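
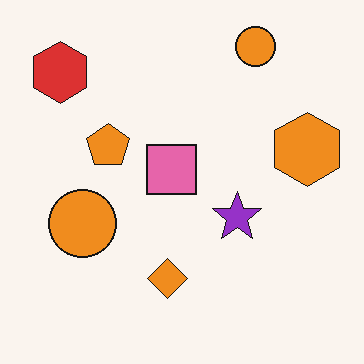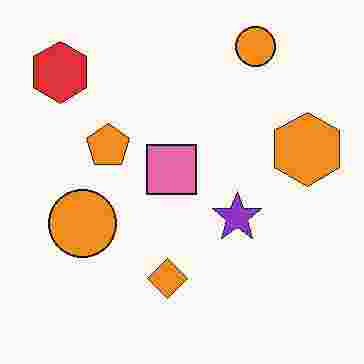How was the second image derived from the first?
The transformation is: degraded with heavy JPEG compression.

Blocky 8×8 compression artifacts appear around shape edges and the flat background shows ringing — characteristic JPEG degradation.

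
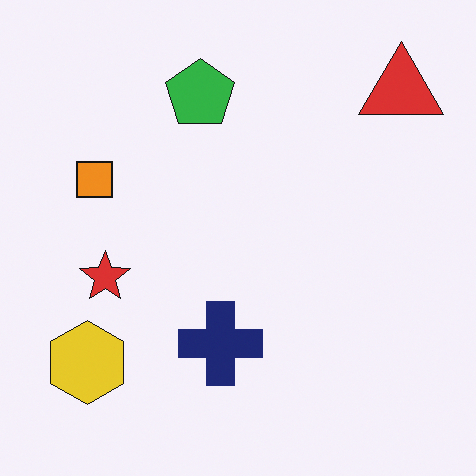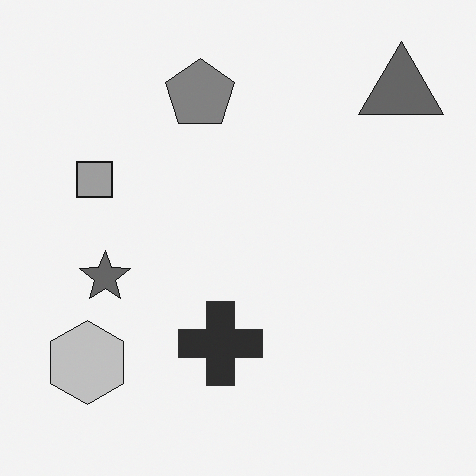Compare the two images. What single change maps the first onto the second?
Converted to grayscale.

All color is removed — every shape is now a shade of grey.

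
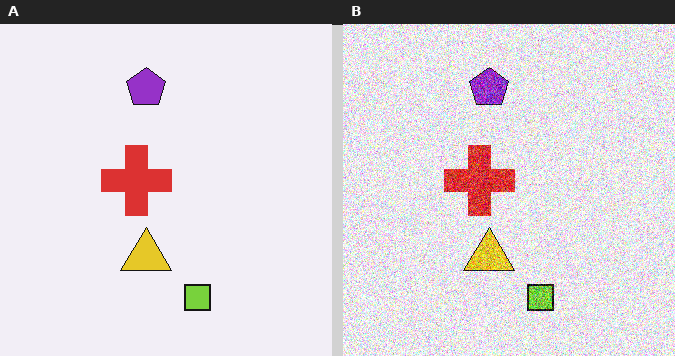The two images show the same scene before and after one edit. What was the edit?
The transformation is: degraded with strong gaussian noise.

Random speckle covers the whole image, including the flat background.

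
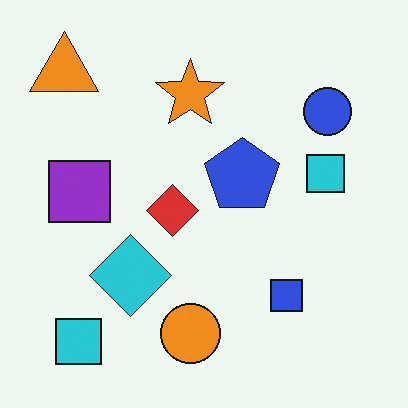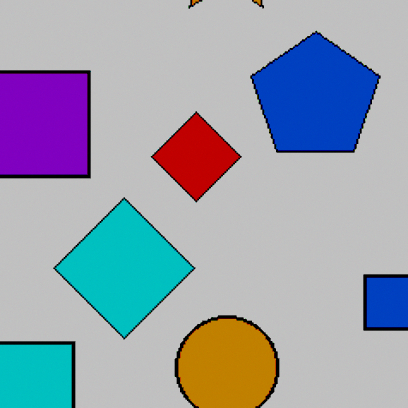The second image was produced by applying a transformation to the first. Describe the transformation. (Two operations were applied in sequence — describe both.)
The second image is the first cropped tightly and scaled back up, then heavily posterized to just a handful of flat colors.

The visible shapes are larger and the field of view is narrower; shapes near the original edges may be partly or wholly outside the frame — a crop-and-rescale. Each flat color has snapped to a coarser quantized level — most visibly, the near-white background has dropped to a flat grey.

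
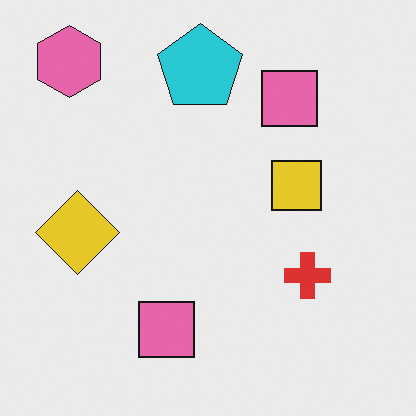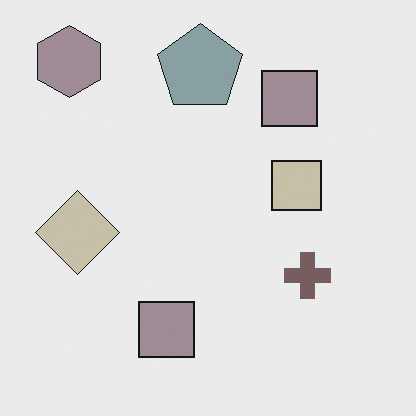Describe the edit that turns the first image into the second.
The image was made much more muted (saturation change).

All colors are more muted and greyish — a global saturation change.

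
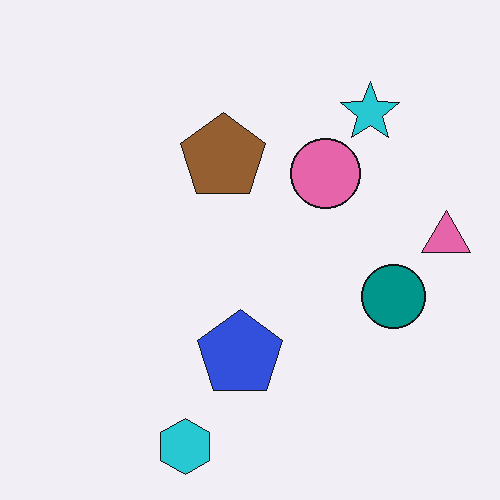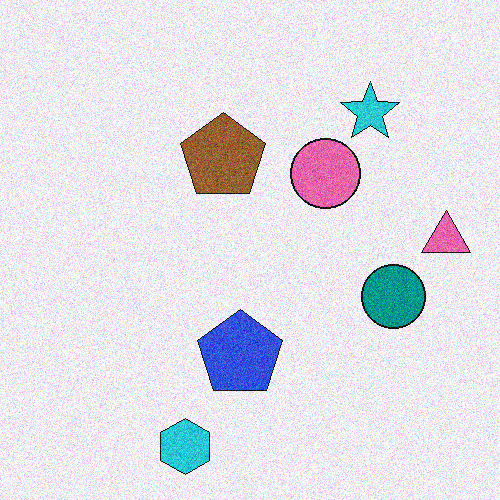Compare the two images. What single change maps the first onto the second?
This is the original image degraded with visible gaussian noise.

Random speckle covers the whole image, including the flat background.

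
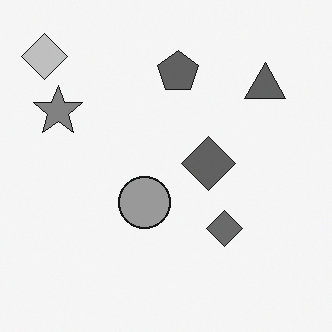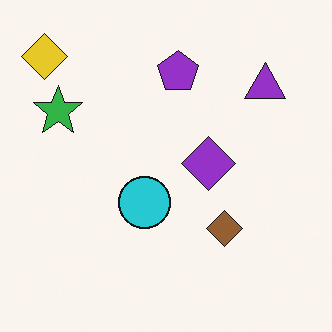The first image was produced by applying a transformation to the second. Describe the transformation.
The first image is the second converted to grayscale.

All color is removed — every shape is now a shade of grey.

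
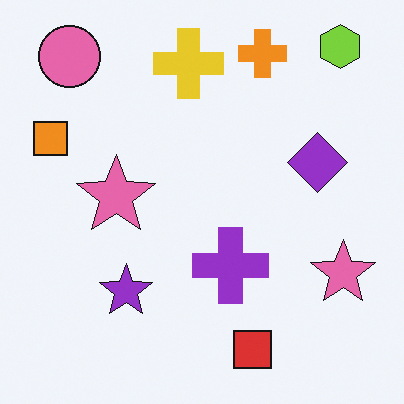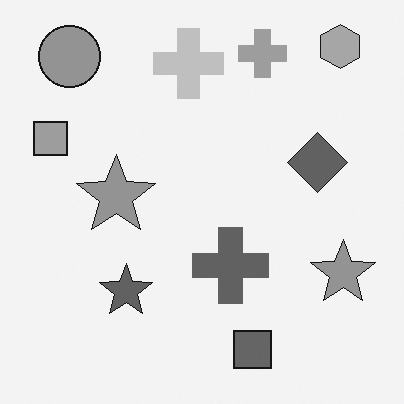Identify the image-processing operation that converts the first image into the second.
The transformation is: converted to grayscale.

All color is removed — every shape is now a shade of grey.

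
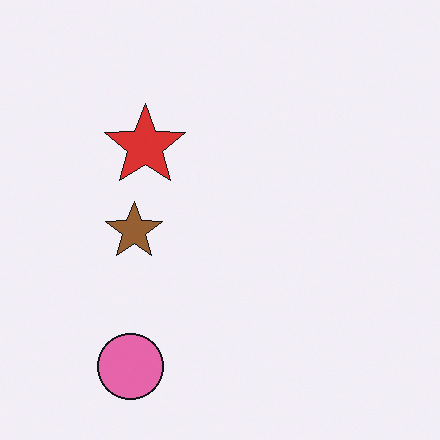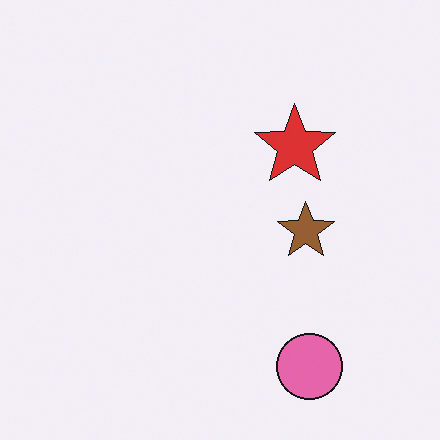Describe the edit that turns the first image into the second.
This is the original image flipped horizontally (left ↔ right).

The pink circle is in the bottom-left of the first image and the bottom-right of the second — shapes on opposite sides of the vertical midline have swapped in a mirror flip.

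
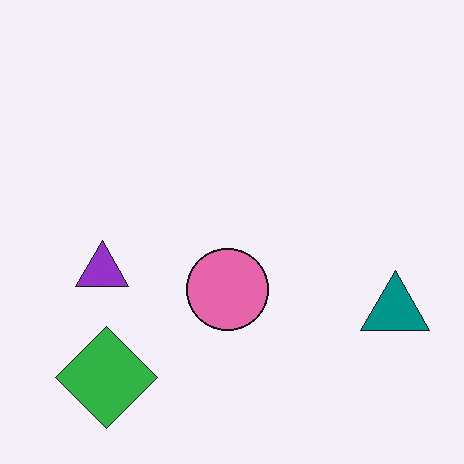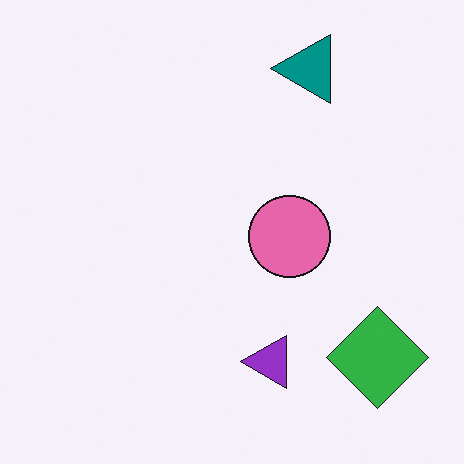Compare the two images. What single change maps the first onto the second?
The image was rotated 90° counter-clockwise.

The green diamond sits in the bottom-left of the first image and the bottom-right of the second — consistent with a whole-image 90° counter-clockwise rotation.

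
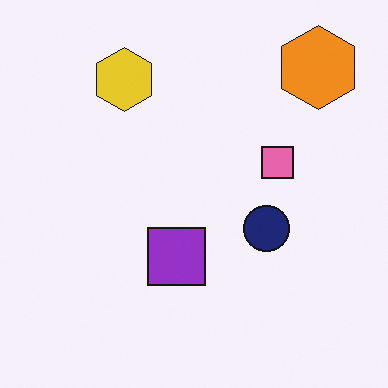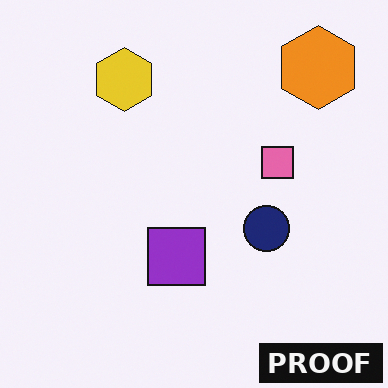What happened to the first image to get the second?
The second image is the first watermarked with the text "PROOF" in the lower-right corner.

A dark label reading "PROOF" appears in the lower-right corner.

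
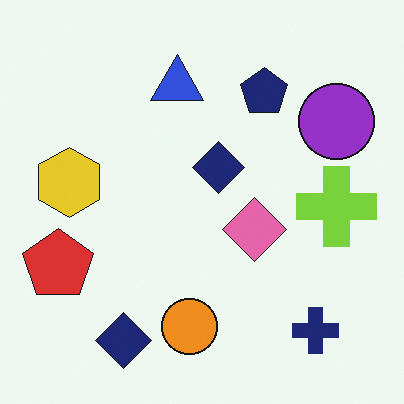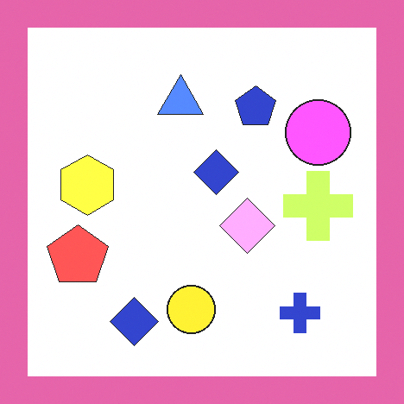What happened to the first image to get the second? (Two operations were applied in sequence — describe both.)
Noticeably brightened, then framed with a pink border.

Every pixel — background and shapes alike — is uniformly brightened. A solid pink frame runs around the edge of the second image, with the content slightly shrunk inside it.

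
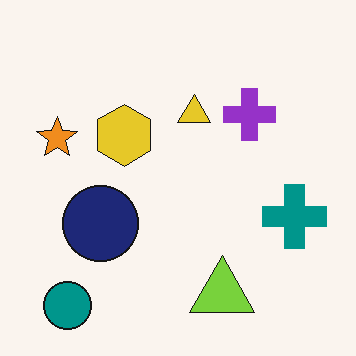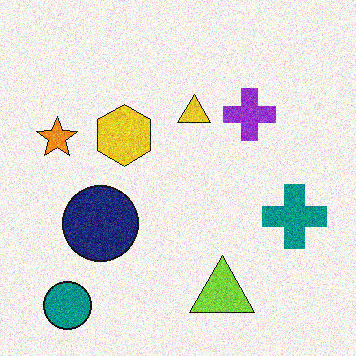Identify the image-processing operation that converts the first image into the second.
It was degraded with moderate additive noise.

Random speckle covers the whole image, including the flat background.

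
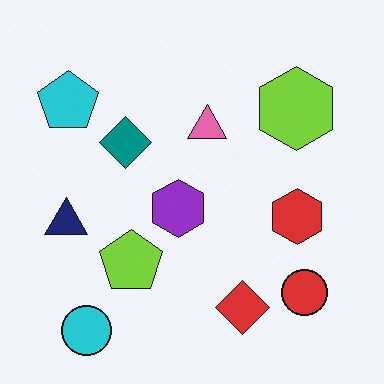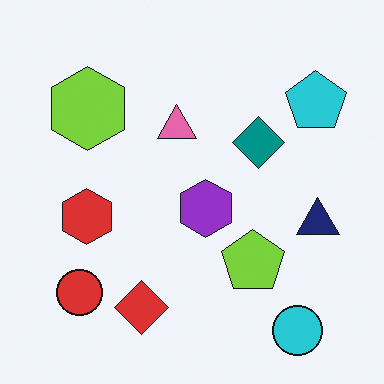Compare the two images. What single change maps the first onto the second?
The image was flipped horizontally (left ↔ right).

The navy triangle is in the left of the first image and the right of the second — shapes on opposite sides of the vertical midline have swapped in a mirror flip.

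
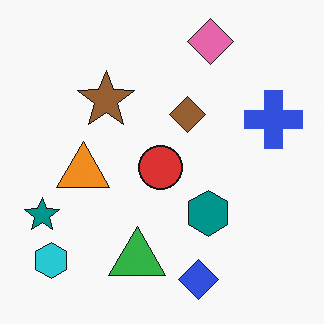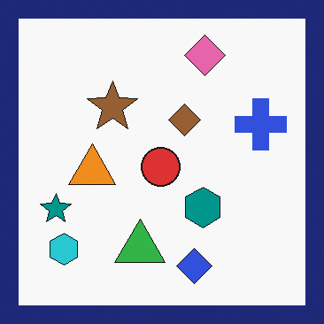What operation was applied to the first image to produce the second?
The second image is the first framed with a navy border.

A solid navy frame runs around the edge of the second image, with the content slightly shrunk inside it.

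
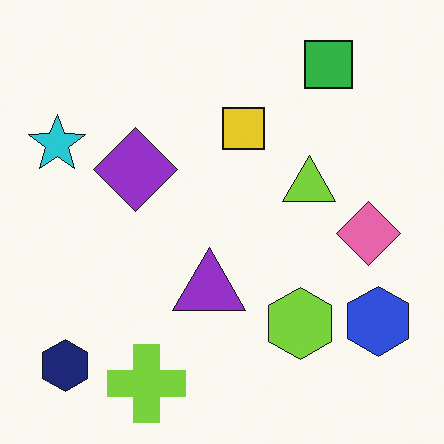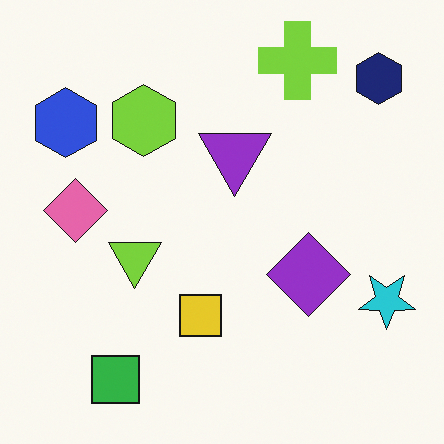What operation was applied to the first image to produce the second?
The second image is the first rotated 180°.

The navy hexagon sits in the bottom-left of the first image and the top-right of the second — consistent with a whole-image 180° rotation.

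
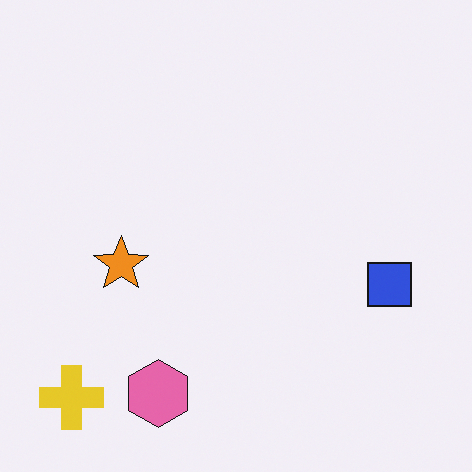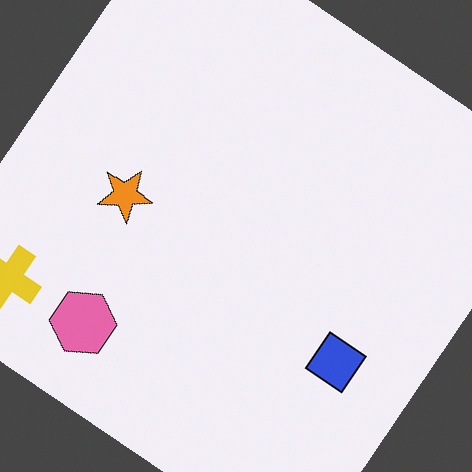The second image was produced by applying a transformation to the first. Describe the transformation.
The image was rotated clockwise by a large amount — several tens of degrees.

Every shape is tilted by the same angle and the image corners show triangular fill wedges — a whole-image rotation by a non-right angle.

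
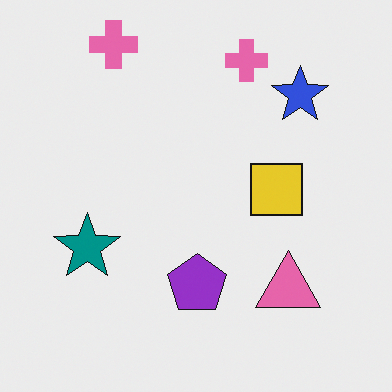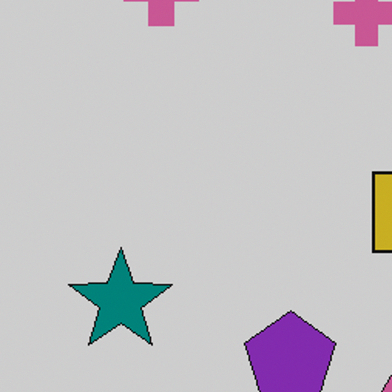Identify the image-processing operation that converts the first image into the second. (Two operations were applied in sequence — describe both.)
The transformation is: cropped slightly and scaled back up, then slightly darkened.

The visible shapes are larger and the field of view is narrower; shapes near the original edges may be partly or wholly outside the frame — a crop-and-rescale. Every pixel — background and shapes alike — is uniformly darkened.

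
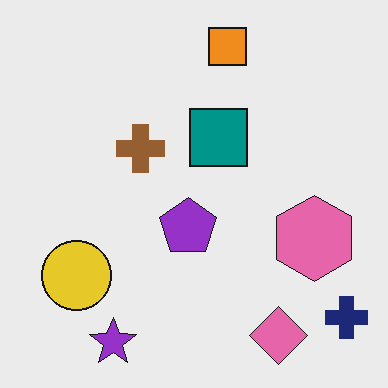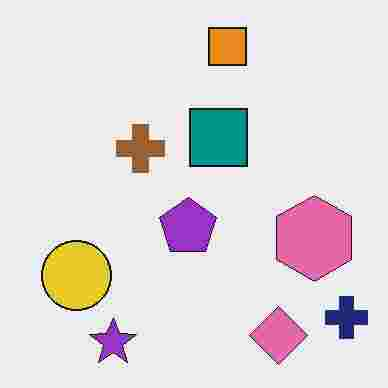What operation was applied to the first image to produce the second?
The second image is the first degraded with heavy JPEG compression.

Blocky 8×8 compression artifacts appear around shape edges and the flat background shows ringing — characteristic JPEG degradation.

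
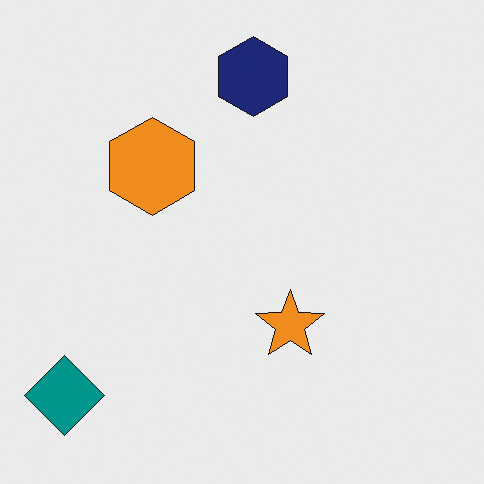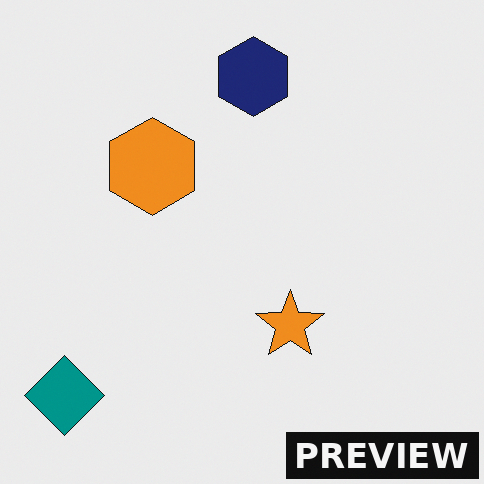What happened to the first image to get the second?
The second image is the first watermarked with the text "PREVIEW" in the lower-right corner.

A dark label reading "PREVIEW" appears in the lower-right corner.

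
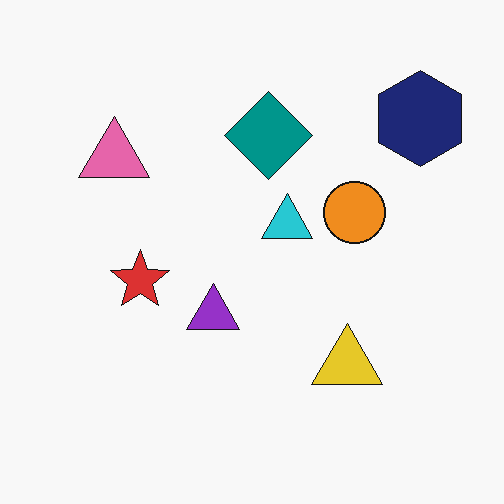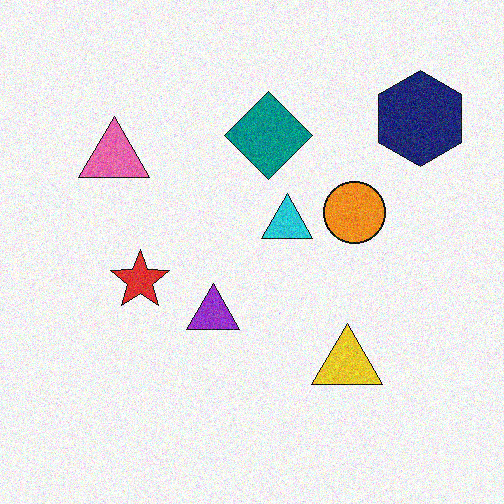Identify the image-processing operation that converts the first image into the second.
The image was degraded with visible gaussian noise.

Random speckle covers the whole image, including the flat background.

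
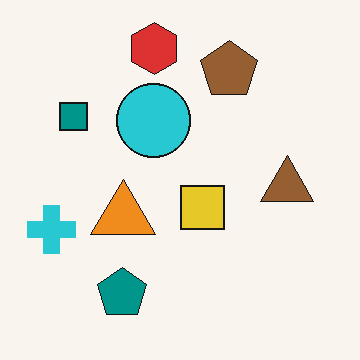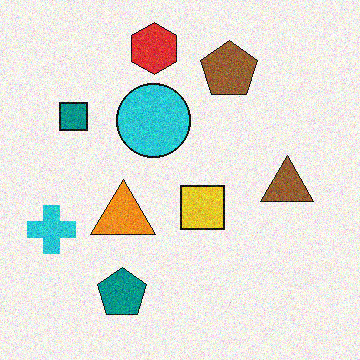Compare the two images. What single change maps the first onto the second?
The image was degraded with moderate additive noise.

Random speckle covers the whole image, including the flat background.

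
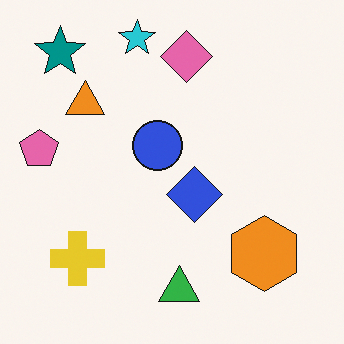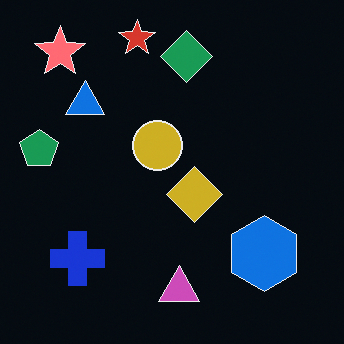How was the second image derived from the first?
The image was color-inverted (negative).

The light background has become dark and every shape's color is its complement — a photographic negative.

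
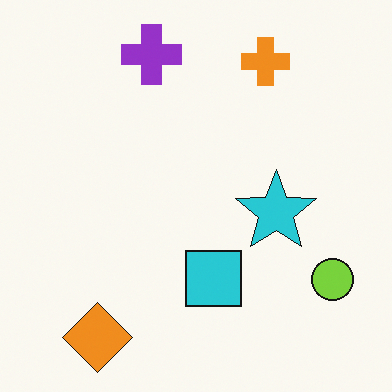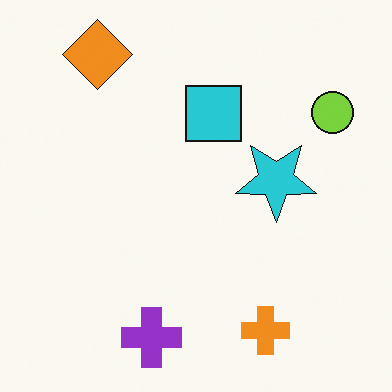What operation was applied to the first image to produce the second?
It was flipped vertically (top ↔ bottom).

The purple cross is in the top of the first image and the bottom of the second — shapes on opposite sides of the horizontal midline have swapped in a mirror flip.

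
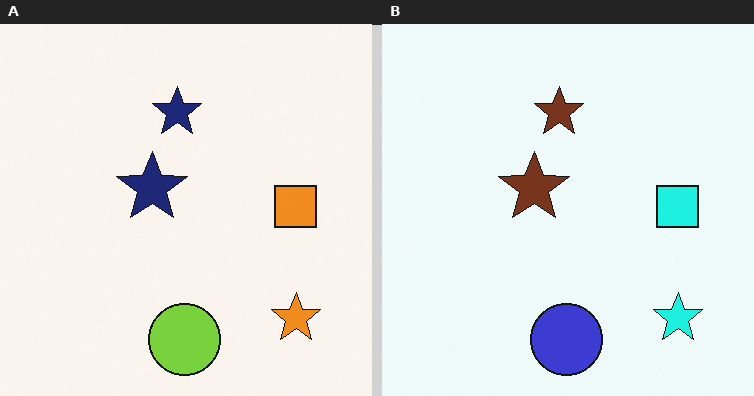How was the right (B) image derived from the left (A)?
The right (B) image is the left (A) hue-shifted by a moderate amount.

Every shape's color has rotated by the same amount around the hue wheel — a uniform hue shift.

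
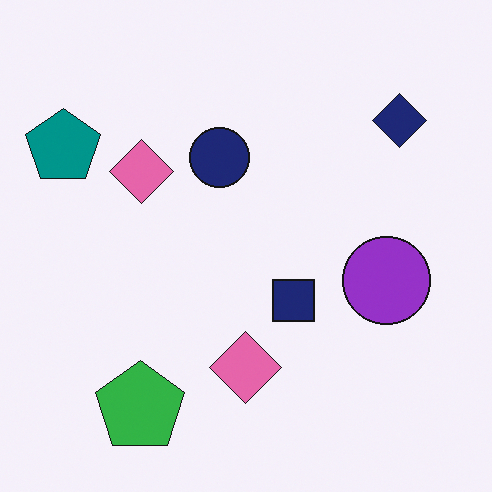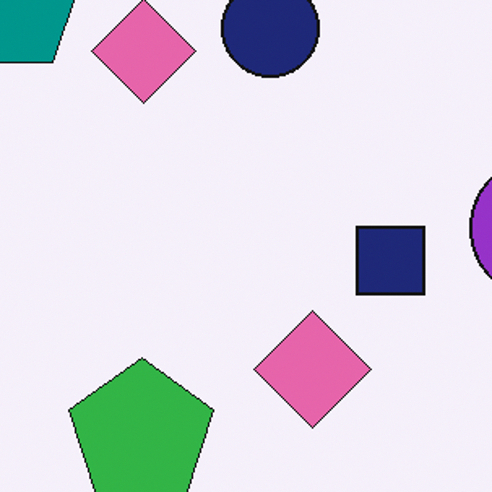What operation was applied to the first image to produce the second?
The image was cropped to a noticeably smaller region and rescaled.

The visible shapes are larger and the field of view is narrower; shapes near the original edges may be partly or wholly outside the frame — a crop-and-rescale.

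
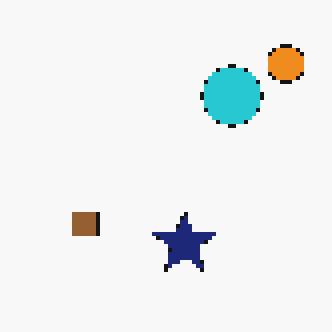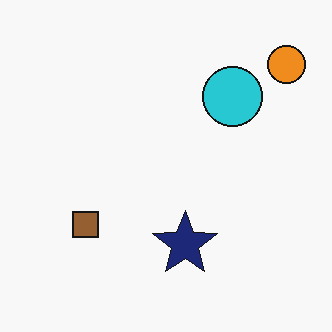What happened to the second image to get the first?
The first image is the second mildly pixelated.

Shapes are reduced to large square blocks; fine edges and outlines are lost — a downscale-then-upscale (mosaic) effect.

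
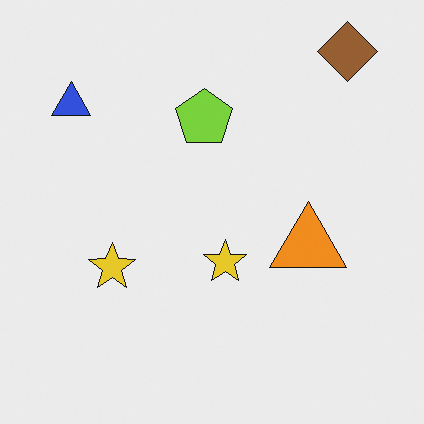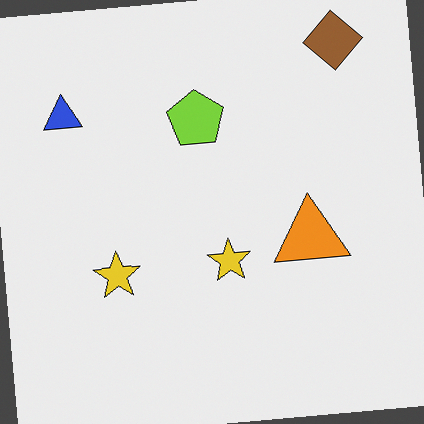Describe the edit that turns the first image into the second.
It was rotated counter-clockwise by a few degrees.

Every shape is tilted by the same angle and the image corners show triangular fill wedges — a whole-image rotation by a non-right angle.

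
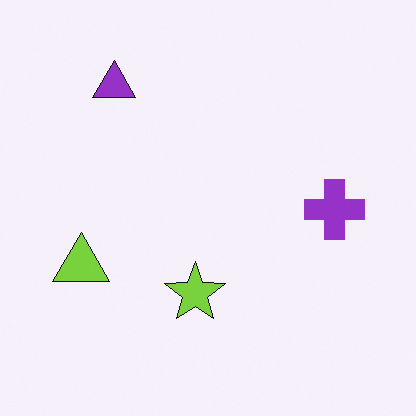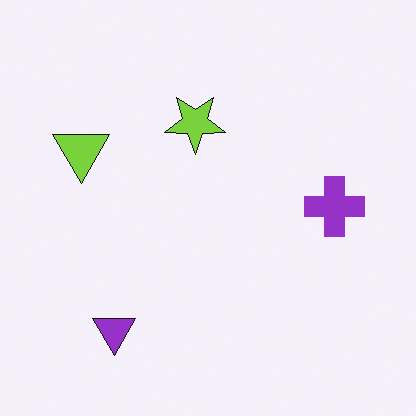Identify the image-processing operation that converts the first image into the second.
The transformation is: flipped vertically (top ↔ bottom).

The purple triangle is in the top-left of the first image and the bottom-left of the second — shapes on opposite sides of the horizontal midline have swapped in a mirror flip.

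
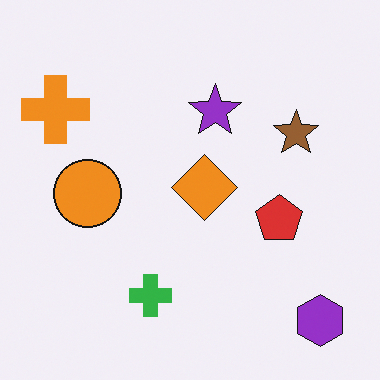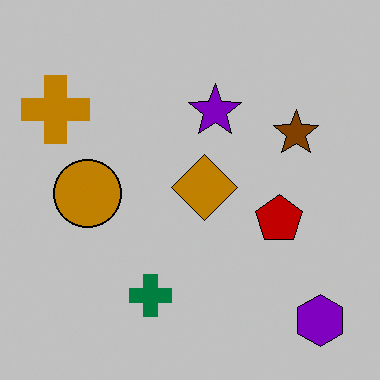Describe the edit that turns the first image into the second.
The second image is the first heavily posterized to just a handful of flat colors.

Each flat color has snapped to a coarser quantized level — most visibly, the near-white background has dropped to a flat grey.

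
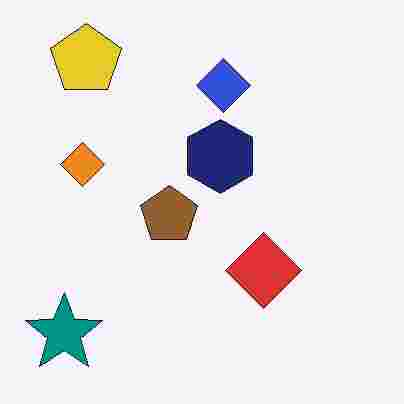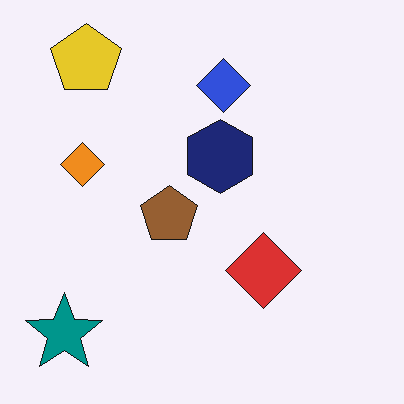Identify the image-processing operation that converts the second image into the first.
This is the original image degraded with heavy JPEG compression.

Blocky 8×8 compression artifacts appear around shape edges and the flat background shows ringing — characteristic JPEG degradation.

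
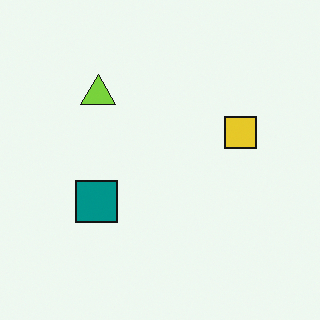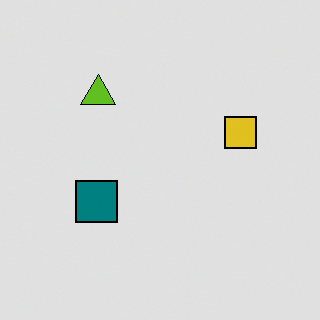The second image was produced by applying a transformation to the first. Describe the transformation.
The transformation is: moderately posterized.

Each flat color has snapped to a coarser quantized level — most visibly, the near-white background has dropped to a flat grey.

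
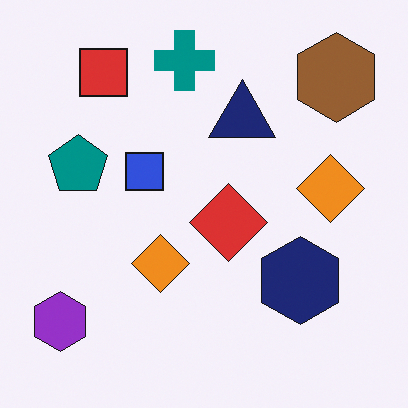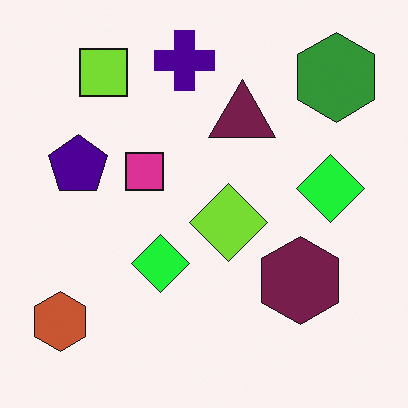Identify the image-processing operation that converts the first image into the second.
It was hue-shifted by a moderate amount.

Every shape's color has rotated by the same amount around the hue wheel — a uniform hue shift.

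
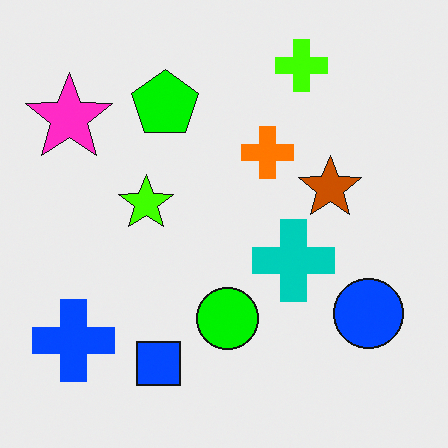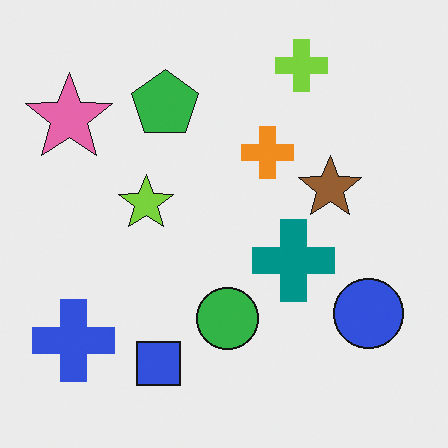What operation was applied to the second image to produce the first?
This is the original image heavily oversaturated.

All colors are more vivid — a global saturation change.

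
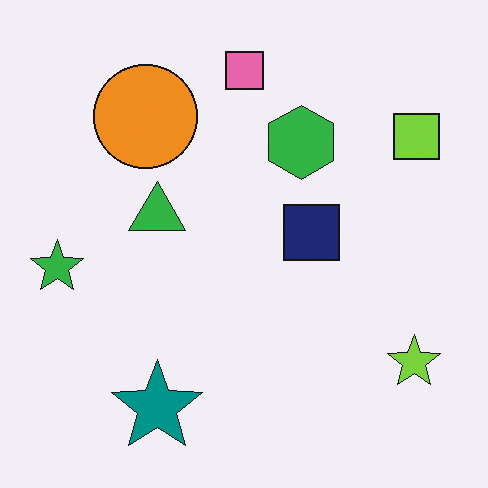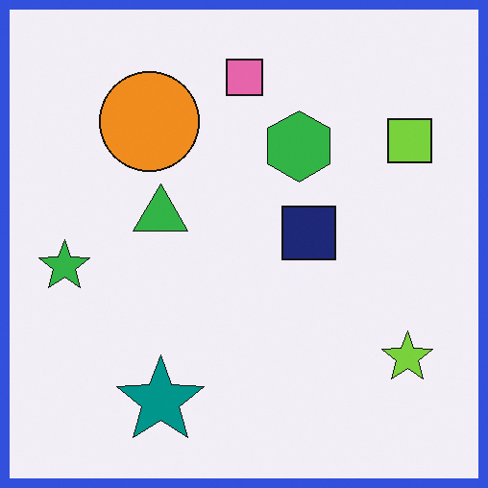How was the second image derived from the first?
This is the original image framed with a blue border.

A solid blue frame runs around the edge of the second image, with the content slightly shrunk inside it.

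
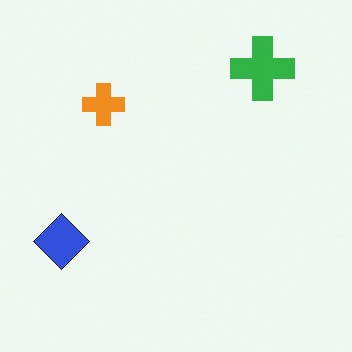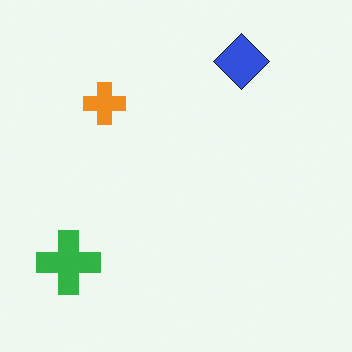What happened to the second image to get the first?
This is the original image transposed (reflected across the top-left ↔ bottom-right diagonal).

Shapes have swapped their row and column positions — what was in the top-right is now in the bottom-left — a diagonal reflection.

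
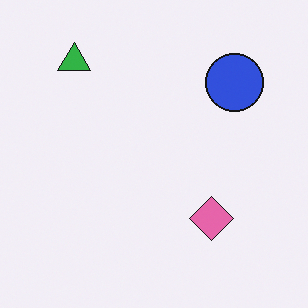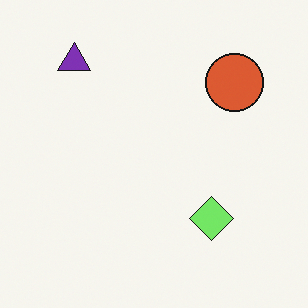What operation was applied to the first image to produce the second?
The second image is the first hue-shifted noticeably.

Every shape's color has rotated by the same amount around the hue wheel — a uniform hue shift.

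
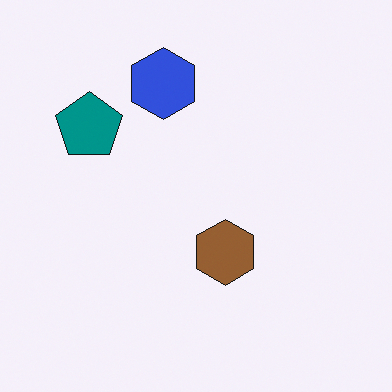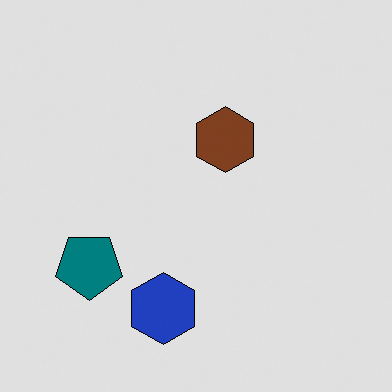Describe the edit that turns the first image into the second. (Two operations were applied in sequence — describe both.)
It was moderately posterized, then flipped vertically (top ↔ bottom).

Each flat color has snapped to a coarser quantized level — most visibly, the near-white background has dropped to a flat grey. The blue hexagon is in the top of the first image and the bottom of the second — shapes on opposite sides of the horizontal midline have swapped in a mirror flip.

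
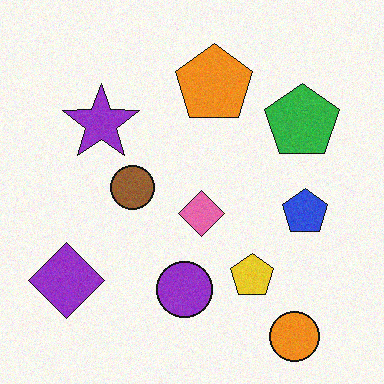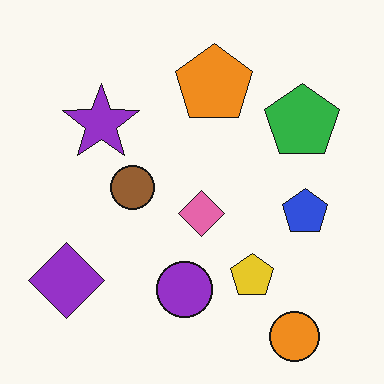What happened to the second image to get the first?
It was degraded with a light layer of grain.

Random speckle covers the whole image, including the flat background.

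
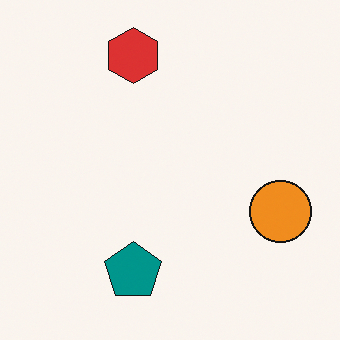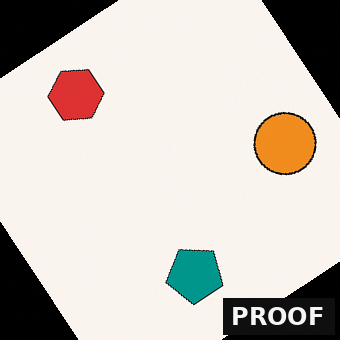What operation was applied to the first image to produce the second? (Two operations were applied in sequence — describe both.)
The transformation is: rotated counter-clockwise by a large amount — several tens of degrees, then watermarked with the text "PROOF" in the lower-right corner.

Every shape is tilted by the same angle and the image corners show triangular fill wedges — a whole-image rotation by a non-right angle. A dark label reading "PROOF" appears in the lower-right corner.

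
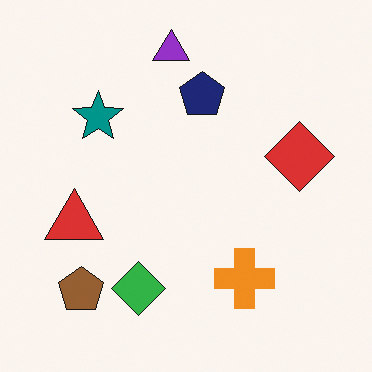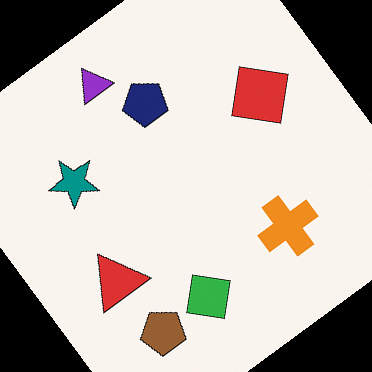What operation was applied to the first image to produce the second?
The transformation is: rotated counter-clockwise by a large amount — several tens of degrees.

Every shape is tilted by the same angle and the image corners show triangular fill wedges — a whole-image rotation by a non-right angle.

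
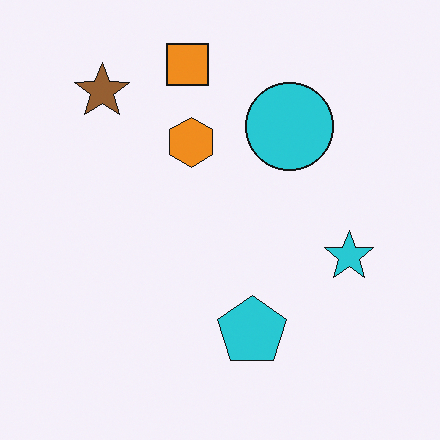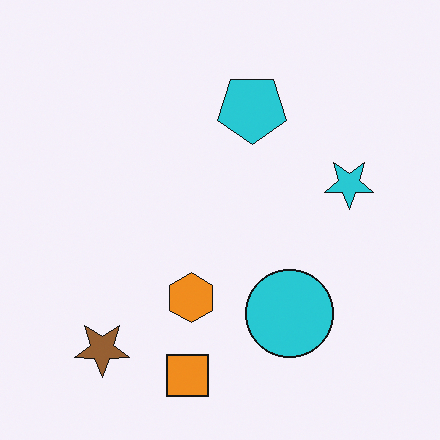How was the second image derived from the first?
This is the original image flipped vertically (top ↔ bottom).

The orange square is in the top of the first image and the bottom of the second — shapes on opposite sides of the horizontal midline have swapped in a mirror flip.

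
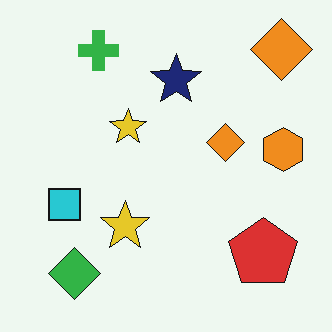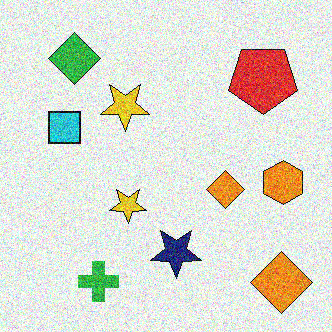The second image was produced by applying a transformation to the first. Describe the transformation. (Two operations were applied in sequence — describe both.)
The image was degraded with a thick layer of grain, then flipped vertically (top ↔ bottom).

Random speckle covers the whole image, including the flat background. The green cross is in the top-left of the first image and the bottom-left of the second — shapes on opposite sides of the horizontal midline have swapped in a mirror flip.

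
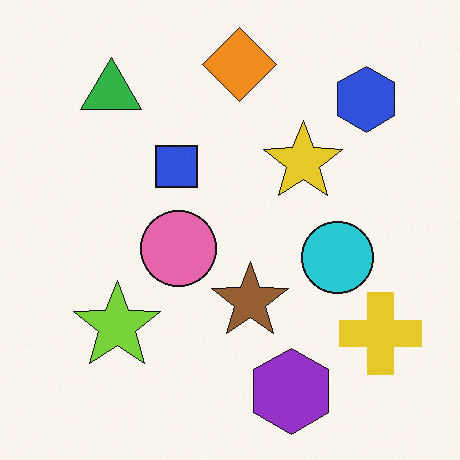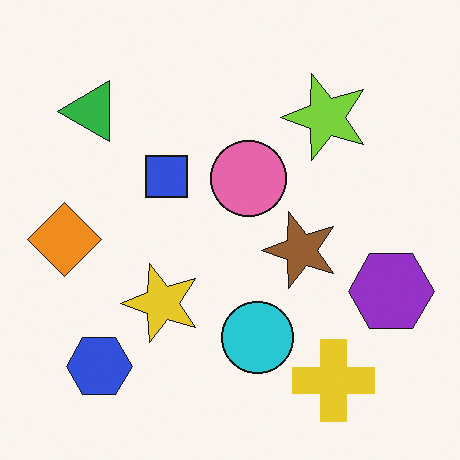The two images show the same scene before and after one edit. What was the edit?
This is the original image transposed (reflected across the top-left ↔ bottom-right diagonal).

Shapes have swapped their row and column positions — what was in the top-right is now in the bottom-left — a diagonal reflection.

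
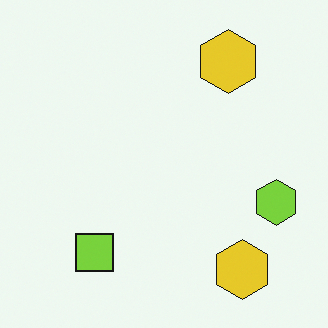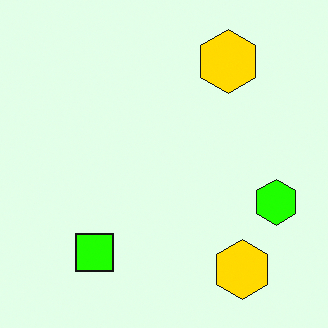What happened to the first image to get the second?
It was made much more vivid (saturation change).

All colors are more vivid — a global saturation change.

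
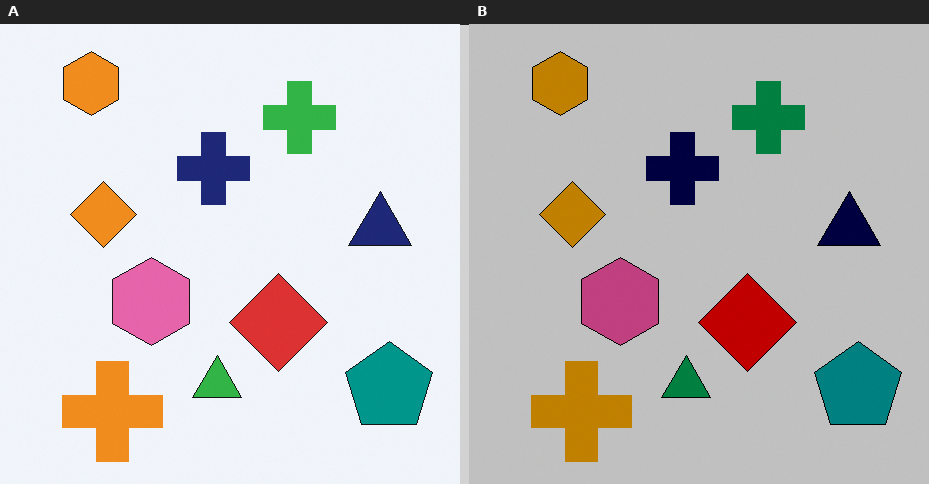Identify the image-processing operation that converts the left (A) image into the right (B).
The transformation is: heavily posterized to just a handful of flat colors.

Each flat color has snapped to a coarser quantized level — most visibly, the near-white background has dropped to a flat grey.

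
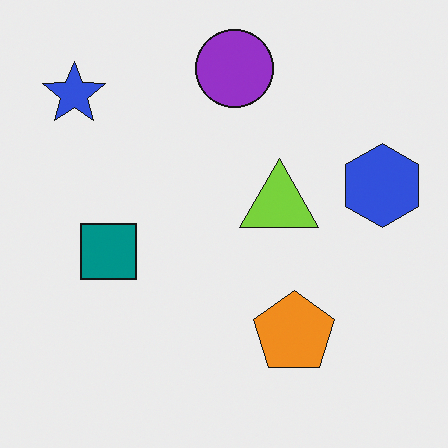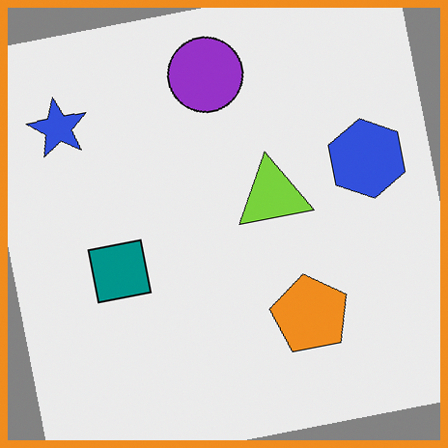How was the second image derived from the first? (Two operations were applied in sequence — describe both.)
This is the original image rotated counter-clockwise by a small amount, then framed with a orange border.

Every shape is tilted by the same angle and the image corners show triangular fill wedges — a whole-image rotation by a non-right angle. A solid orange frame runs around the edge of the second image, with the content slightly shrunk inside it.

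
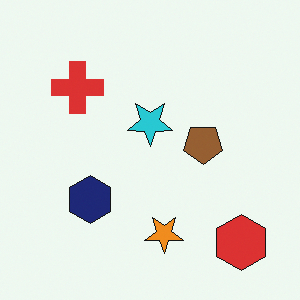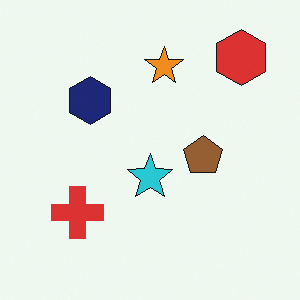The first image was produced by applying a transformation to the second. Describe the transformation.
It was flipped vertically (top ↔ bottom).

The red hexagon is in the top-right of the second image and the bottom-right of the first — shapes on opposite sides of the horizontal midline have swapped in a mirror flip.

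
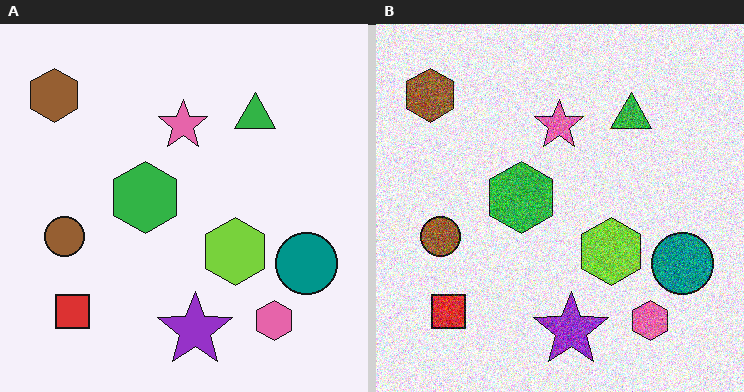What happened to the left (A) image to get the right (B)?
It was degraded with heavy additive noise.

Random speckle covers the whole image, including the flat background.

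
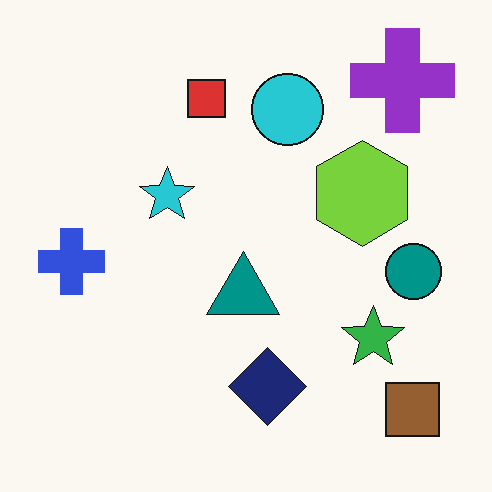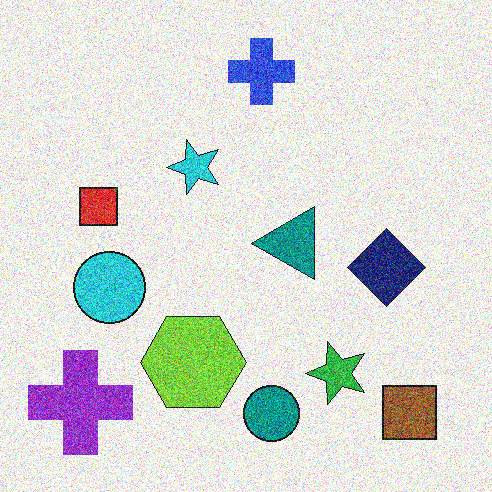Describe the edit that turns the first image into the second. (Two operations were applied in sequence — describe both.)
The transformation is: transposed (reflected across the top-left ↔ bottom-right diagonal), then degraded with strong gaussian noise.

Shapes have swapped their row and column positions — what was in the top-right is now in the bottom-left — a diagonal reflection. Random speckle covers the whole image, including the flat background.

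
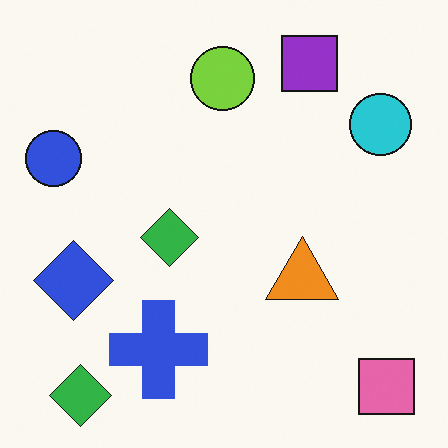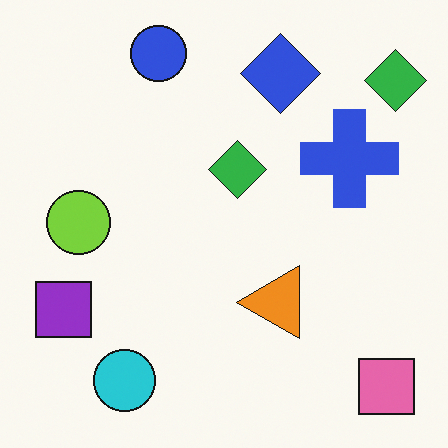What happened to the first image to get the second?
The image was transposed (reflected across the top-left ↔ bottom-right diagonal).

Shapes have swapped their row and column positions — what was in the top-right is now in the bottom-left — a diagonal reflection.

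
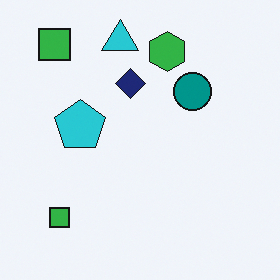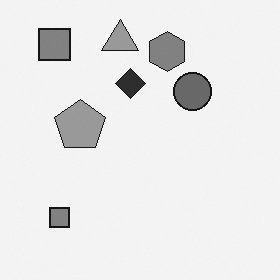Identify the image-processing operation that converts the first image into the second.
Converted to grayscale.

All color is removed — every shape is now a shade of grey.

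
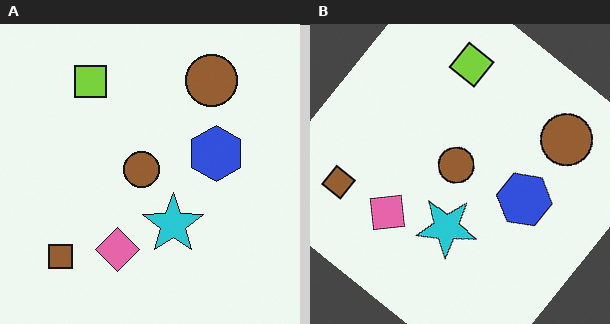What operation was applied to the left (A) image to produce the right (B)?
The transformation is: rotated clockwise by a large amount — several tens of degrees.

Every shape is tilted by the same angle and the image corners show triangular fill wedges — a whole-image rotation by a non-right angle.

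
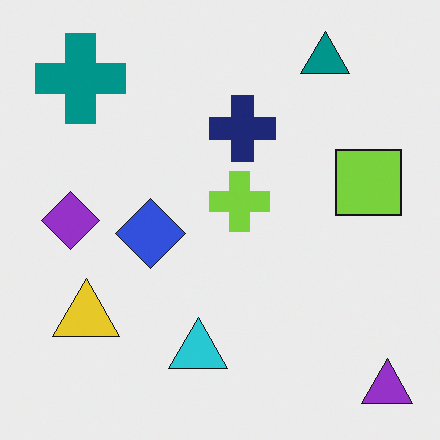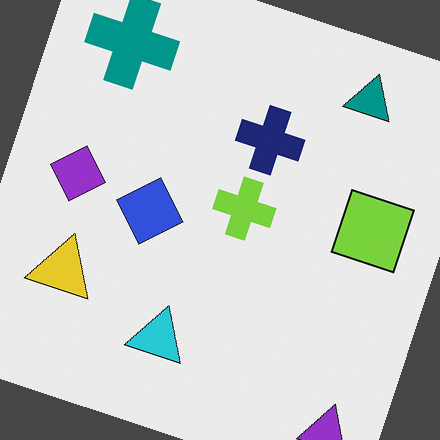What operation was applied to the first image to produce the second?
Rotated clockwise by a clearly visible amount.

Every shape is tilted by the same angle and the image corners show triangular fill wedges — a whole-image rotation by a non-right angle.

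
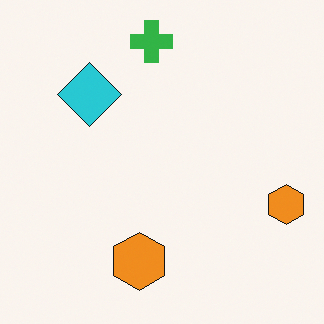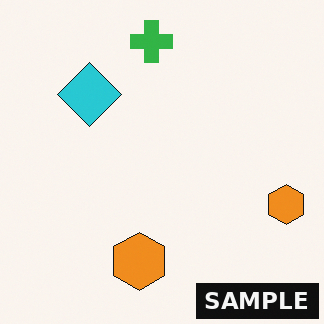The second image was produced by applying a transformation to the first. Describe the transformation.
The second image is the first watermarked with the text "SAMPLE" in the lower-right corner.

A dark label reading "SAMPLE" appears in the lower-right corner.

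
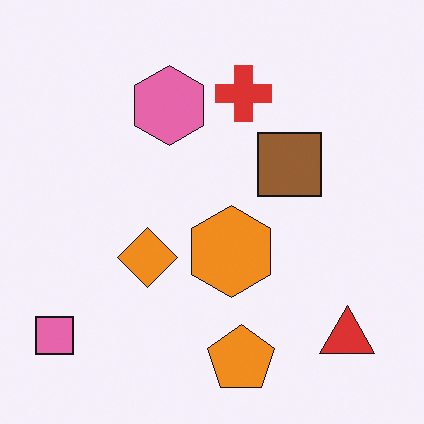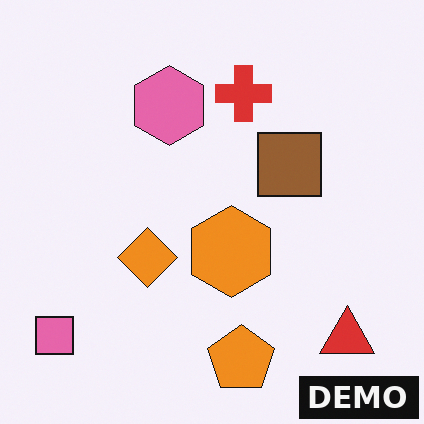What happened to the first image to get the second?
The second image is the first watermarked with the text "DEMO" in the lower-right corner.

A dark label reading "DEMO" appears in the lower-right corner.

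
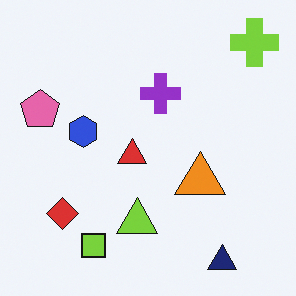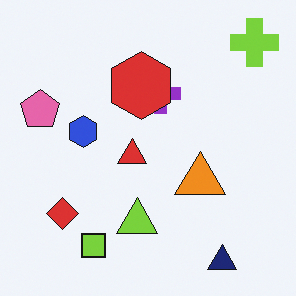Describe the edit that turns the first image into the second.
The second image is the first overlaid with an additional red hexagon.

A red hexagon appears in the second image that is absent from the first.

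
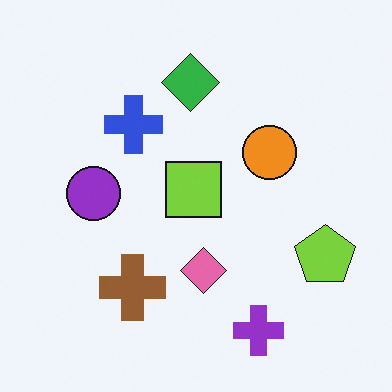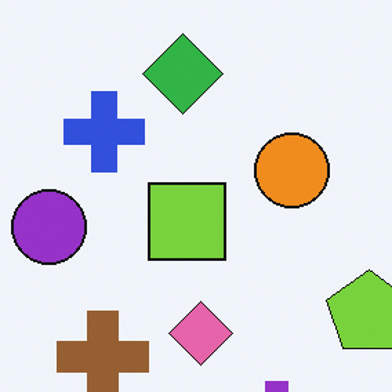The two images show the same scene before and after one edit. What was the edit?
This is the original image cropped to a modestly smaller region and rescaled.

The visible shapes are larger and the field of view is narrower; shapes near the original edges may be partly or wholly outside the frame — a crop-and-rescale.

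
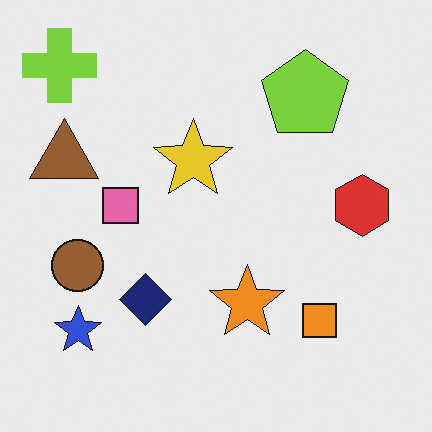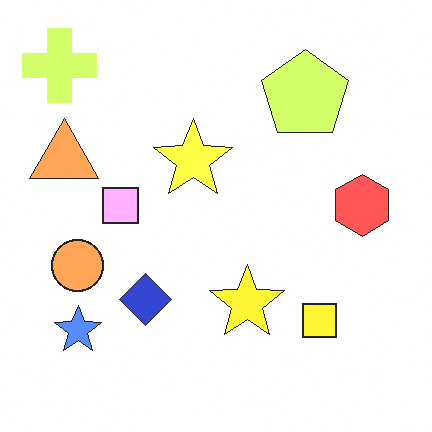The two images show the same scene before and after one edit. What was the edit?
This is the original image brightened a lot.

Every pixel — background and shapes alike — is uniformly brightened.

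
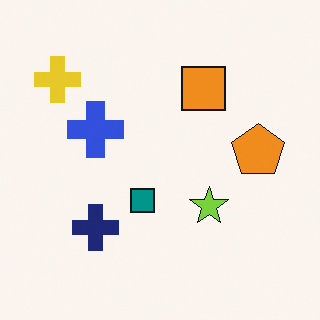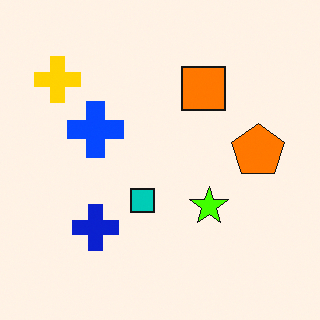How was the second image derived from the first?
It was heavily oversaturated.

All colors are more vivid — a global saturation change.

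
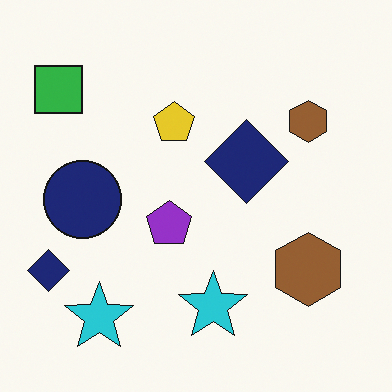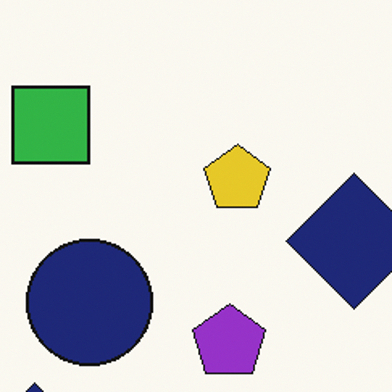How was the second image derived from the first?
The image was cropped slightly and scaled back up.

The visible shapes are larger and the field of view is narrower; shapes near the original edges may be partly or wholly outside the frame — a crop-and-rescale.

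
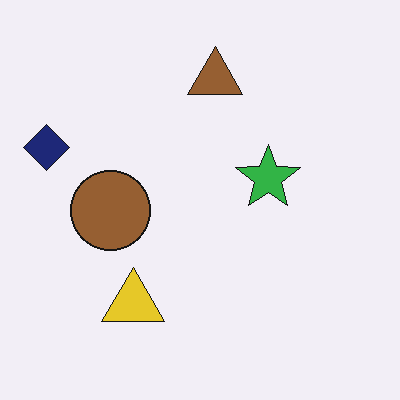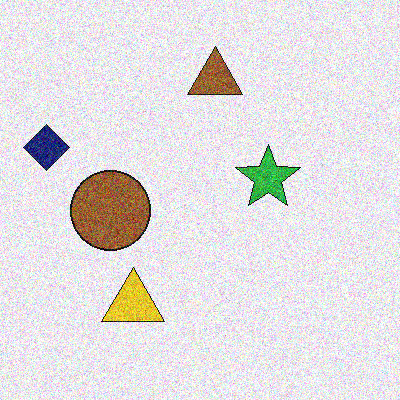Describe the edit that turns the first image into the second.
The second image is the first degraded with heavy additive noise.

Random speckle covers the whole image, including the flat background.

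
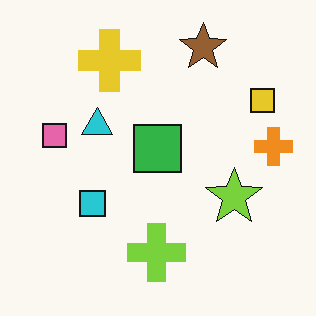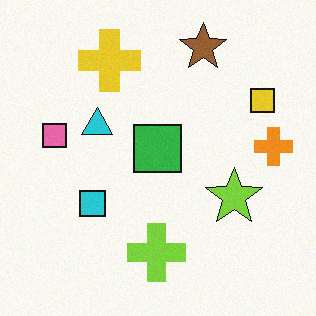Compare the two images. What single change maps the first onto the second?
The image was degraded with a light layer of grain.

Random speckle covers the whole image, including the flat background.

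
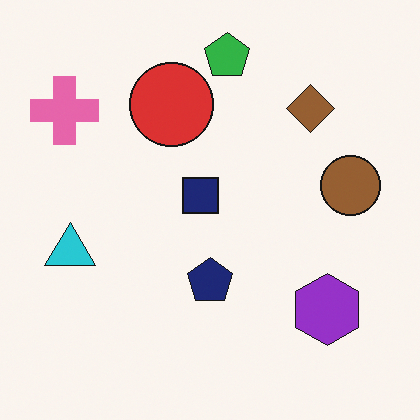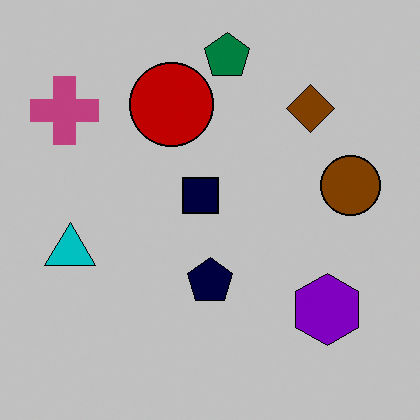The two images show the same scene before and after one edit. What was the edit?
The image was aggressively posterized.

Each flat color has snapped to a coarser quantized level — most visibly, the near-white background has dropped to a flat grey.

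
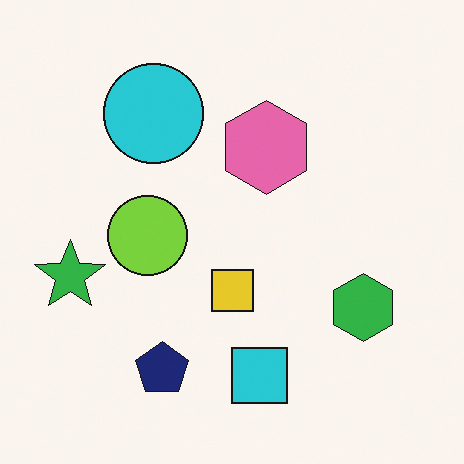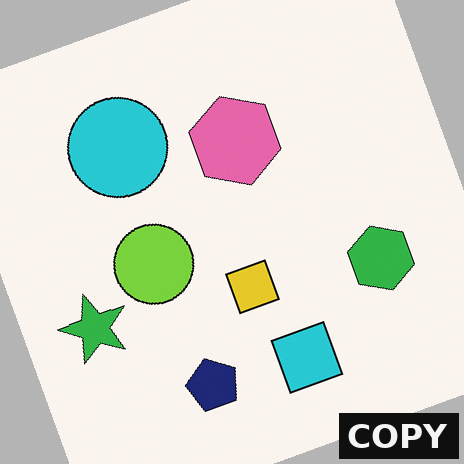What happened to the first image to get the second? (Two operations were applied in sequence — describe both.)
The transformation is: rotated counter-clockwise by a clearly visible amount, then watermarked with the text "COPY" in the lower-right corner.

Every shape is tilted by the same angle and the image corners show triangular fill wedges — a whole-image rotation by a non-right angle. A dark label reading "COPY" appears in the lower-right corner.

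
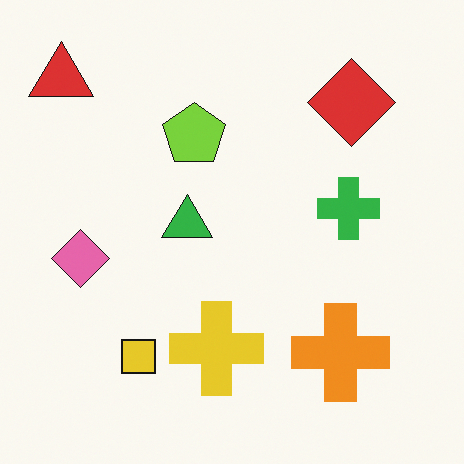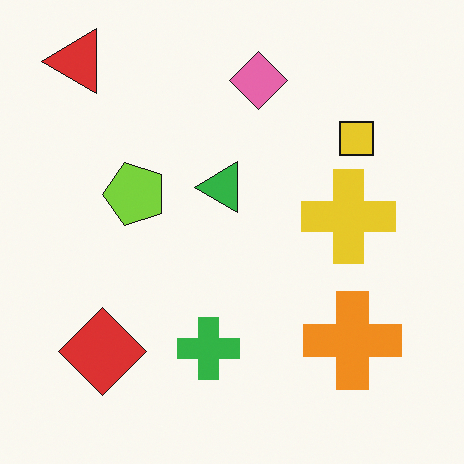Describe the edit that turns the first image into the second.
Transposed (reflected across the top-left ↔ bottom-right diagonal).

Shapes have swapped their row and column positions — what was in the top-right is now in the bottom-left — a diagonal reflection.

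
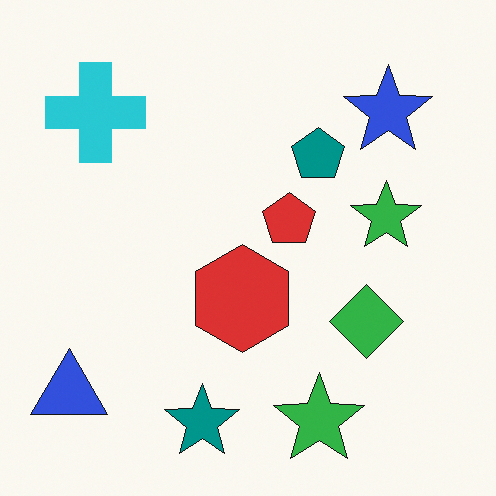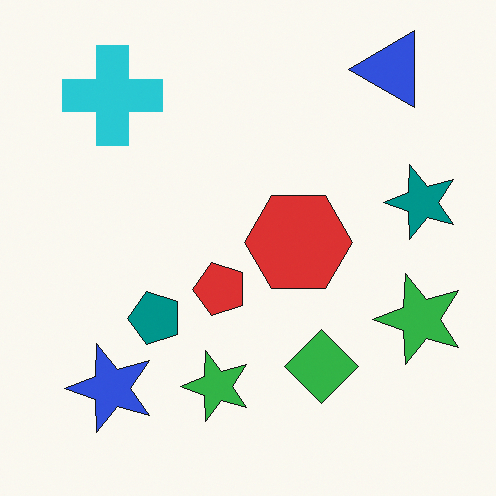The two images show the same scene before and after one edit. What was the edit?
It was transposed (reflected across the top-left ↔ bottom-right diagonal).

Shapes have swapped their row and column positions — what was in the top-right is now in the bottom-left — a diagonal reflection.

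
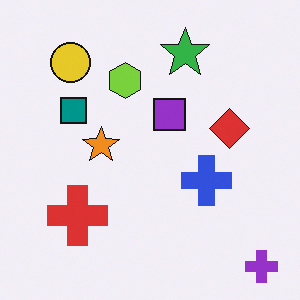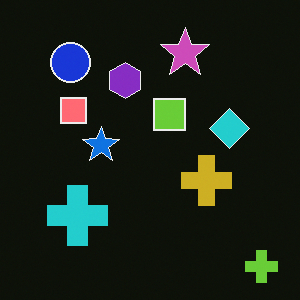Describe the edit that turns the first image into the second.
The transformation is: color-inverted (negative).

The light background has become dark and every shape's color is its complement — a photographic negative.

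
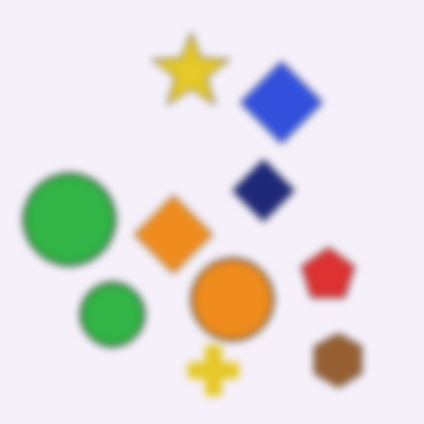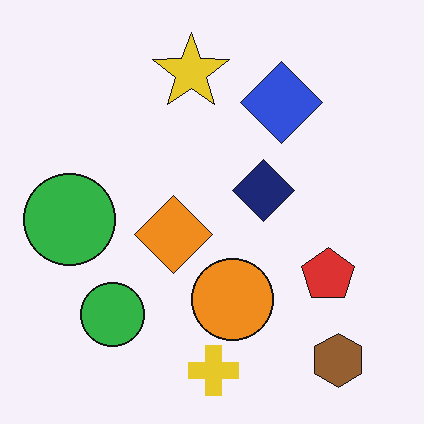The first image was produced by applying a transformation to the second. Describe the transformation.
Noticeably gaussian-blurred.

Shape edges and outlines are uniformly softened across the whole image.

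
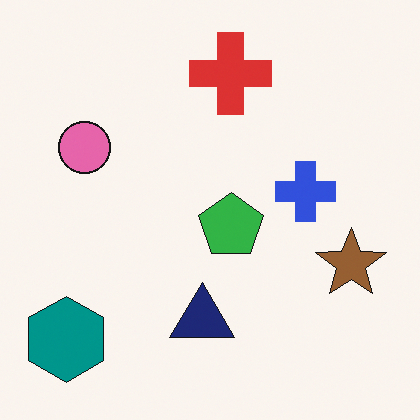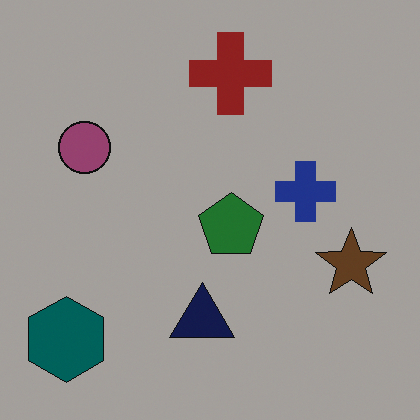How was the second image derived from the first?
The transformation is: substantially darkened.

Every pixel — background and shapes alike — is uniformly darkened.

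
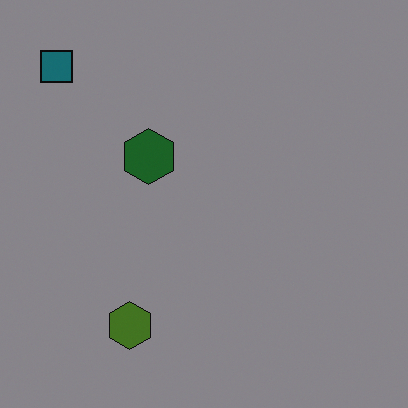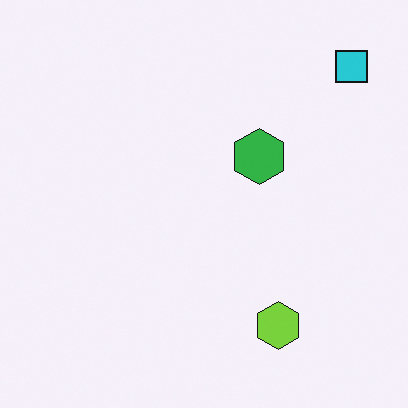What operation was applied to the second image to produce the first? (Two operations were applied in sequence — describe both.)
It was flipped horizontally (left ↔ right), then noticeably darkened.

The cyan square is in the top-right of the second image and the top-left of the first — shapes on opposite sides of the vertical midline have swapped in a mirror flip. Every pixel — background and shapes alike — is uniformly darkened.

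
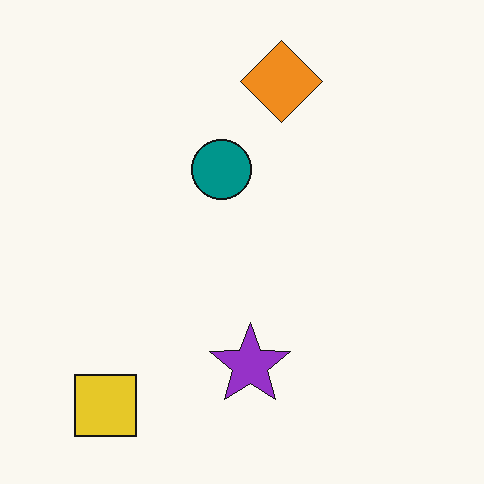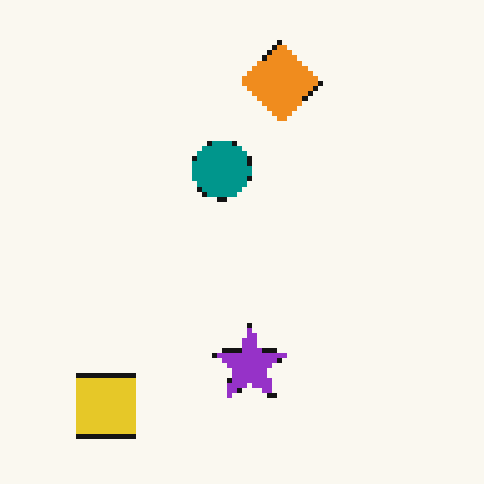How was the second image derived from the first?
The image was mildly pixelated.

Shapes are reduced to large square blocks; fine edges and outlines are lost — a downscale-then-upscale (mosaic) effect.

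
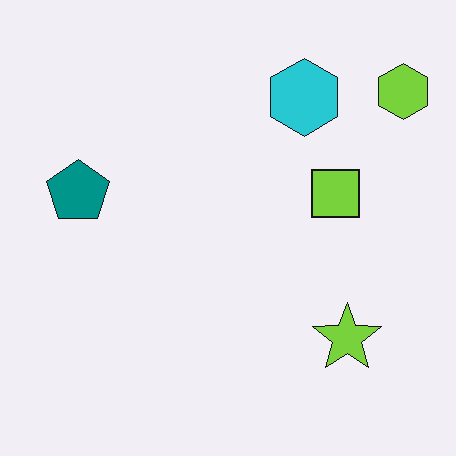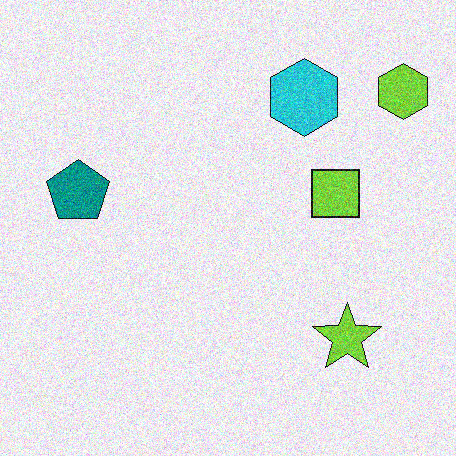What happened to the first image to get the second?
The second image is the first degraded with visible gaussian noise.

Random speckle covers the whole image, including the flat background.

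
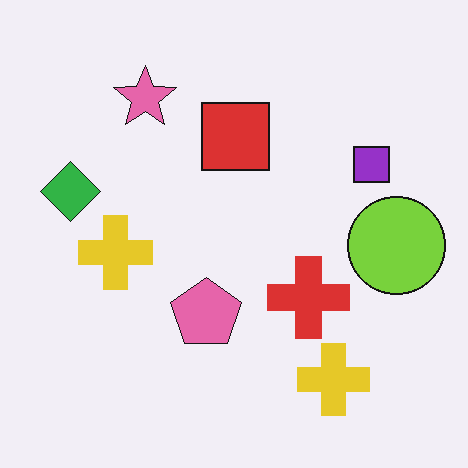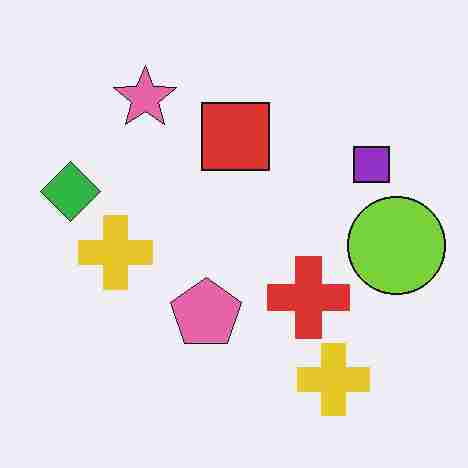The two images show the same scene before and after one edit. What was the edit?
Heavily JPEG-compressed with obvious blocking artifacts.

Blocky 8×8 compression artifacts appear around shape edges and the flat background shows ringing — characteristic JPEG degradation.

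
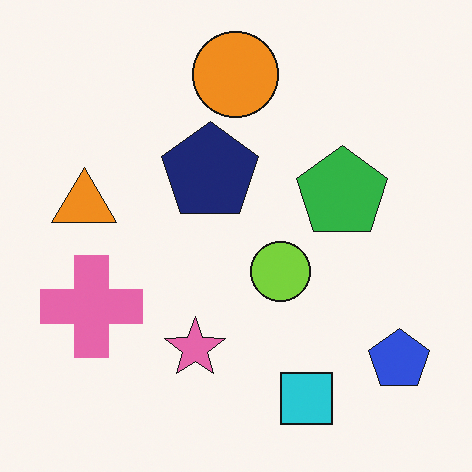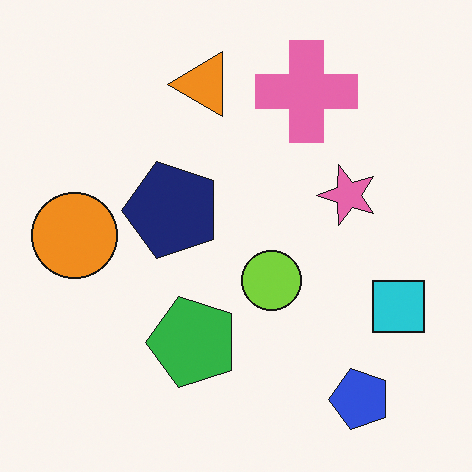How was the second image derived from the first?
This is the original image transposed (reflected across the top-left ↔ bottom-right diagonal).

Shapes have swapped their row and column positions — what was in the top-right is now in the bottom-left — a diagonal reflection.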